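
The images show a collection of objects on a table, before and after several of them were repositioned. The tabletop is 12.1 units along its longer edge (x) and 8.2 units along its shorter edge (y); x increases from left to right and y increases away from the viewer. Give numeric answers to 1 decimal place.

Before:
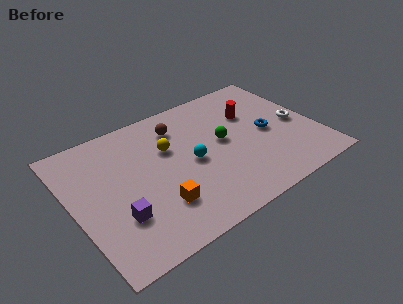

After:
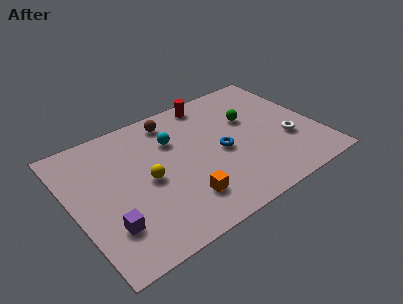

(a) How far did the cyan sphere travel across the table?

1.9

The cyan sphere moved from about (5.8, 3.9) to (5.2, 5.7), a distance of √(0.6² + 1.8²) ≈ 1.9.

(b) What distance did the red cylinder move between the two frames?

2.5

The red cylinder moved from about (9.2, 5.5) to (7.4, 7.3), a distance of √(1.8² + 1.8²) ≈ 2.5.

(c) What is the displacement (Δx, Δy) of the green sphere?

(1.5, 0.8)

The green sphere was at about (7.5, 4.4) and moved to about (9.0, 5.2).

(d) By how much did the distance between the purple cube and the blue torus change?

-1.8

The distance was about 7.9 in the first image and 6.1 in the second, so they moved 1.8 units closer together.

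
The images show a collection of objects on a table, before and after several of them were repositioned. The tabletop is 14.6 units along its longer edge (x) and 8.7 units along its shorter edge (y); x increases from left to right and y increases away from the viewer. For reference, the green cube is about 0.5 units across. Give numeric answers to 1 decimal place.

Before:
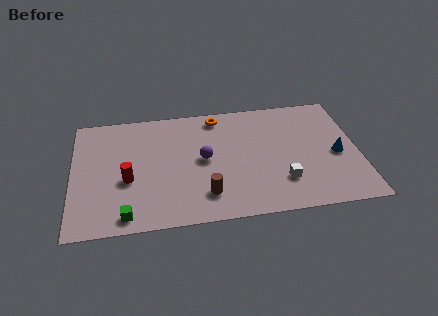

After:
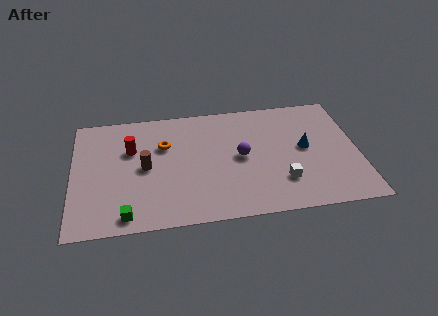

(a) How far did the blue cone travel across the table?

1.7

From (13.5, 3.9) to (11.9, 4.6), the blue cone covered √(1.6² + 0.7²) ≈ 1.7 units.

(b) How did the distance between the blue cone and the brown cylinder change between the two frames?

+1.1

The distance was about 7.1 in the first image and 8.2 in the second, so they moved 1.1 units further apart.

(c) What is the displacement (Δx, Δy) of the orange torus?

(-2.8, -1.8)

The orange torus started near (7.5, 7.6) and ended near (4.7, 5.8).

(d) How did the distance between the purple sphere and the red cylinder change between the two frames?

+1.7

Before: roughly 4.0 units apart; after: 5.7. That's 1.7 units further apart.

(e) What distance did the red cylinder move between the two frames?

2.2

From (2.8, 3.5) to (3.0, 5.7), the red cylinder covered √(0.2² + 2.2²) ≈ 2.2 units.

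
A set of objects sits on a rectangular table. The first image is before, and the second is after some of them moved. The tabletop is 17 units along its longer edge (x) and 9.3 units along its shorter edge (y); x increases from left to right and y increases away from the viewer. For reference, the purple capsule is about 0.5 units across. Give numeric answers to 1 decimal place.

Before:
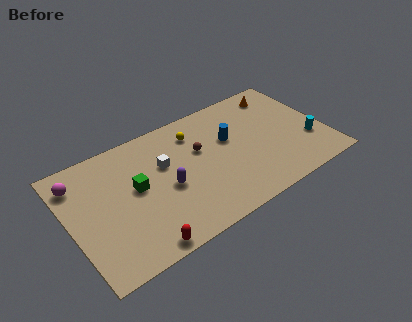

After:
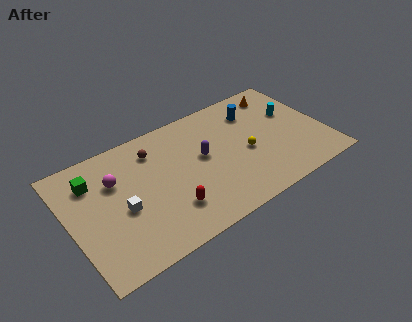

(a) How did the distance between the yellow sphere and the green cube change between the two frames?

+5.5

The distance was about 4.8 in the first image and 10.3 in the second, so they moved 5.5 units further apart.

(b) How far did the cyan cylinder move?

2.9

The cyan cylinder was near (15.8, 3.0) before and (15.2, 5.8) after, so it travelled √(0.6² + 2.8²) ≈ 2.9 units.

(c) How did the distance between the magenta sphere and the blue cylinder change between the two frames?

-0.4

Before: roughly 10.0 units apart; after: 9.6. That's 0.4 units closer together.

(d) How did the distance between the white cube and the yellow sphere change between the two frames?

+5.7

The distance was about 2.7 in the first image and 8.4 in the second, so they moved 5.7 units further apart.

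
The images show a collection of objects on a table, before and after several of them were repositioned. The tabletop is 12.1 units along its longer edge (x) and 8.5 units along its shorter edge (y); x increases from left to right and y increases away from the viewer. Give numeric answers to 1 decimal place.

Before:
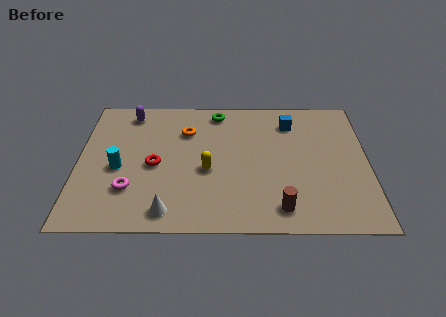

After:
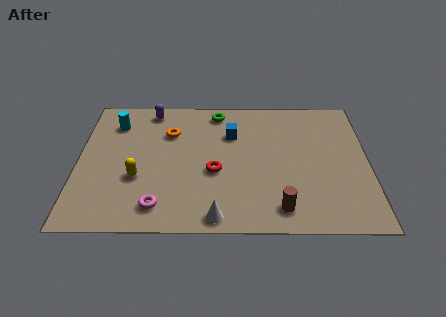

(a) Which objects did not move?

the brown cylinder and the green torus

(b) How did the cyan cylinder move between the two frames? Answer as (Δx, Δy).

(-0.2, 2.9)

The cyan cylinder started near (1.7, 3.7) and ended near (1.5, 6.6).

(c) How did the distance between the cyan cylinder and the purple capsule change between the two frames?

-1.9

Before: roughly 3.6 units apart; after: 1.7. That's 1.9 units closer together.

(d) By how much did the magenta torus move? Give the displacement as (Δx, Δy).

(1.2, -1.0)

The magenta torus was at about (2.2, 2.4) and moved to about (3.4, 1.4).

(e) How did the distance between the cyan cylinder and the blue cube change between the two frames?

-2.9

Before: roughly 7.8 units apart; after: 4.9. That's 2.9 units closer together.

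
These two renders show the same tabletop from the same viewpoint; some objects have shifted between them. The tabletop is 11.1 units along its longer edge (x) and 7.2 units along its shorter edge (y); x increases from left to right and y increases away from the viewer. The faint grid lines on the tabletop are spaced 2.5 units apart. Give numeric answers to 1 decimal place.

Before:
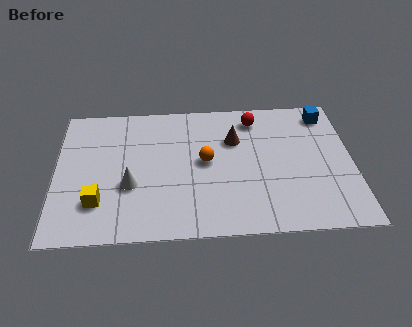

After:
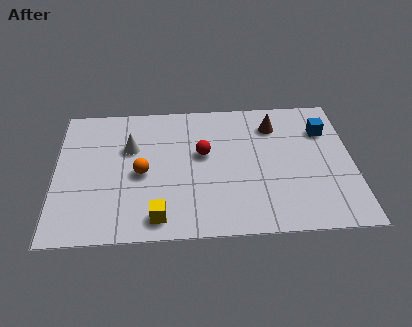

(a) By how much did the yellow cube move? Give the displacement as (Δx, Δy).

(2.2, -0.9)

The yellow cube started near (1.6, 1.9) and ended near (3.8, 1.0).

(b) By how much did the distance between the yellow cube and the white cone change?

+2.4

They were about 1.4 units apart before and 3.8 after — 2.4 units further apart.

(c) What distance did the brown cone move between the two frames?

1.7

The brown cone was near (6.7, 4.9) before and (8.2, 5.6) after, so it travelled √(1.5² + 0.7²) ≈ 1.7 units.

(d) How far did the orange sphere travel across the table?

2.5

The orange sphere moved from about (5.6, 3.8) to (3.2, 3.3), a distance of √(2.4² + 0.5²) ≈ 2.5.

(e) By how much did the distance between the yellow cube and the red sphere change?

-3.6

The distance was about 7.2 in the first image and 3.6 in the second, so they moved 3.6 units closer together.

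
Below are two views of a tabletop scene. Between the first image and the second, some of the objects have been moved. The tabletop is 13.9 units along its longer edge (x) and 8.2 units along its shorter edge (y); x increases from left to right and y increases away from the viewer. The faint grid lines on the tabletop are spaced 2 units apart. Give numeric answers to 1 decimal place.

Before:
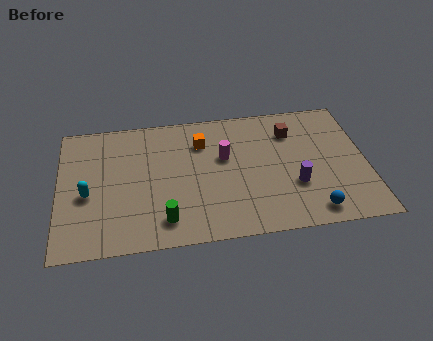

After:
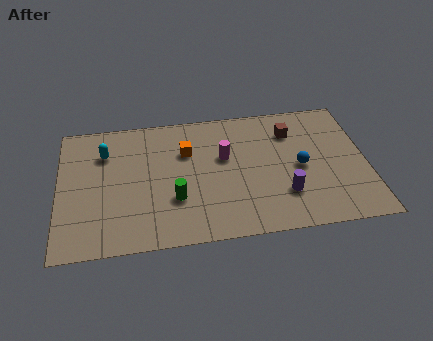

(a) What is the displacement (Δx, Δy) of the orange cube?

(-0.7, -0.5)

The orange cube was at about (6.5, 6.1) and moved to about (5.8, 5.6).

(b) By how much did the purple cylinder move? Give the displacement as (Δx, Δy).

(-0.5, -0.5)

The purple cylinder was at about (10.6, 2.8) and moved to about (10.1, 2.3).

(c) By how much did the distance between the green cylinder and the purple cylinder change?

-1.1

They were about 6.0 units apart before and 4.9 after — 1.1 units closer together.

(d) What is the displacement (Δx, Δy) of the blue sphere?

(-0.4, 2.8)

The blue sphere started near (11.3, 1.1) and ended near (10.9, 3.9).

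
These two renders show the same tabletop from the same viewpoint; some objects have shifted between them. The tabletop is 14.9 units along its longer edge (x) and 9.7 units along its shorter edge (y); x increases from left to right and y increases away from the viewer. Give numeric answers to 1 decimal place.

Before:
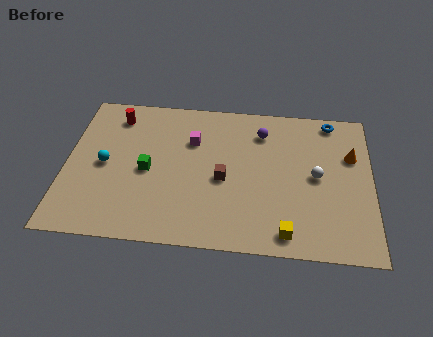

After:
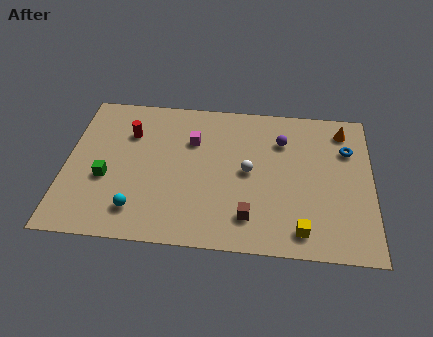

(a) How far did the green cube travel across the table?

2.1

The green cube moved from about (4.0, 4.5) to (2.0, 3.8), a distance of √(2.0² + 0.7²) ≈ 2.1.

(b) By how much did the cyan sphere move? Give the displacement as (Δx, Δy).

(1.7, -2.8)

The cyan sphere started near (1.9, 4.7) and ended near (3.6, 1.9).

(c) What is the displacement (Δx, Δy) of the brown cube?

(1.3, -2.3)

From the two frames, the brown cube sits at roughly (7.7, 4.3) before and (9.0, 2.0) after.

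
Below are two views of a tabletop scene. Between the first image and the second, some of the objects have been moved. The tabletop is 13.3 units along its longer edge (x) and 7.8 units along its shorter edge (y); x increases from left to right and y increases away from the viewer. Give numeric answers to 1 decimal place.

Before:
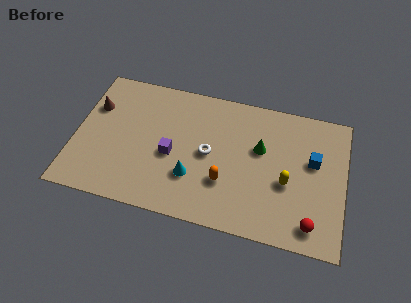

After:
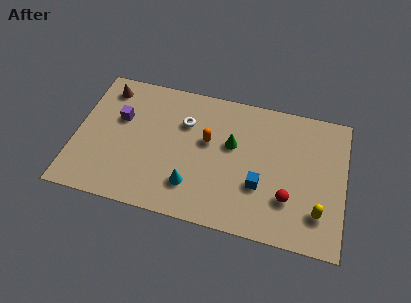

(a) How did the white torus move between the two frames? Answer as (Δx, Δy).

(-1.3, 1.5)

From the two frames, the white torus sits at roughly (6.6, 3.9) before and (5.3, 5.4) after.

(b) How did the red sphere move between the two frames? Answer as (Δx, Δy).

(-1.2, 1.1)

From the two frames, the red sphere sits at roughly (11.8, 1.2) before and (10.6, 2.3) after.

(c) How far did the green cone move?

1.4

The green cone moved from about (9.1, 4.8) to (7.7, 4.7), a distance of √(1.4² + 0.1²) ≈ 1.4.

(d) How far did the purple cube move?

3.1

The purple cube was near (4.8, 3.4) before and (2.1, 4.9) after, so it travelled √(2.7² + 1.5²) ≈ 3.1 units.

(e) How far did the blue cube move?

3.2

The blue cube moved from about (11.7, 4.7) to (9.2, 2.7), a distance of √(2.5² + 2.0²) ≈ 3.2.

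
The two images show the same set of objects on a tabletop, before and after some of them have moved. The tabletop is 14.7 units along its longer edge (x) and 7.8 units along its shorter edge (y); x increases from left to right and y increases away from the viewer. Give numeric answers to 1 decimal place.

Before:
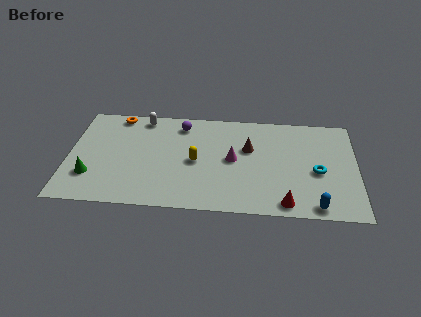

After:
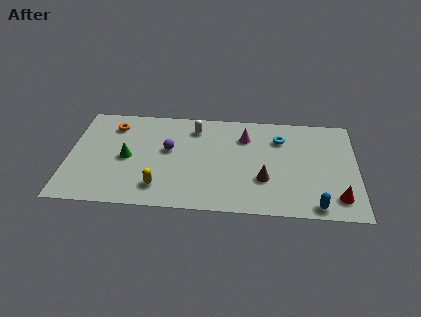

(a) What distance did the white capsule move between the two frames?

2.8

The white capsule was near (3.7, 6.9) before and (6.4, 6.3) after, so it travelled √(2.7² + 0.6²) ≈ 2.8 units.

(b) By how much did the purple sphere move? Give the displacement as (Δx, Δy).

(-0.6, -2.0)

From the two frames, the purple sphere sits at roughly (5.7, 6.5) before and (5.1, 4.5) after.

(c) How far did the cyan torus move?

3.1

The cyan torus moved from about (12.7, 3.4) to (10.8, 5.8), a distance of √(1.9² + 2.4²) ≈ 3.1.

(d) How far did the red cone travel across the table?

2.7

The red cone was near (11.1, 0.9) before and (13.7, 1.5) after, so it travelled √(2.6² + 0.6²) ≈ 2.7 units.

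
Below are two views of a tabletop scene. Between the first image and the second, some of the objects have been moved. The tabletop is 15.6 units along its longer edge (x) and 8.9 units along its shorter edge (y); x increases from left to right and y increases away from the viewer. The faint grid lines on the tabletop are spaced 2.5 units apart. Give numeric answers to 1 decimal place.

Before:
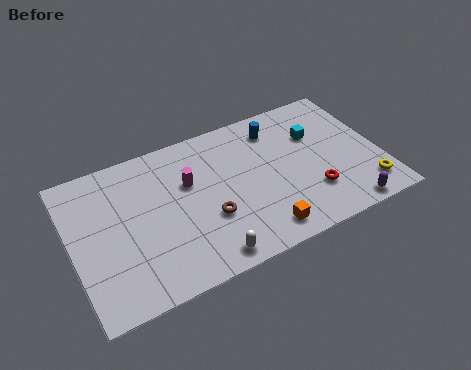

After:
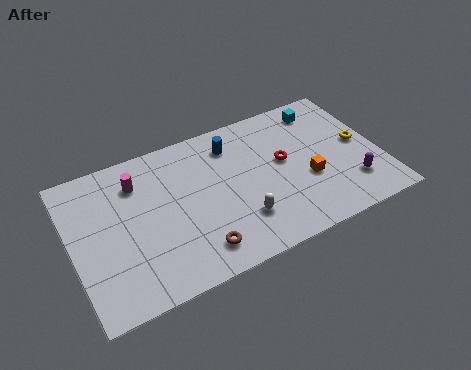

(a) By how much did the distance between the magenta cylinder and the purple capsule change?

+2.5

Before: roughly 8.9 units apart; after: 11.4. That's 2.5 units further apart.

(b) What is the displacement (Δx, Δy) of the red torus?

(-1.1, 2.5)

The red torus started near (11.9, 2.5) and ended near (10.8, 5.0).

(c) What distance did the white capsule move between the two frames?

2.4

The white capsule was near (6.3, 1.0) before and (8.2, 2.4) after, so it travelled √(1.9² + 1.4²) ≈ 2.4 units.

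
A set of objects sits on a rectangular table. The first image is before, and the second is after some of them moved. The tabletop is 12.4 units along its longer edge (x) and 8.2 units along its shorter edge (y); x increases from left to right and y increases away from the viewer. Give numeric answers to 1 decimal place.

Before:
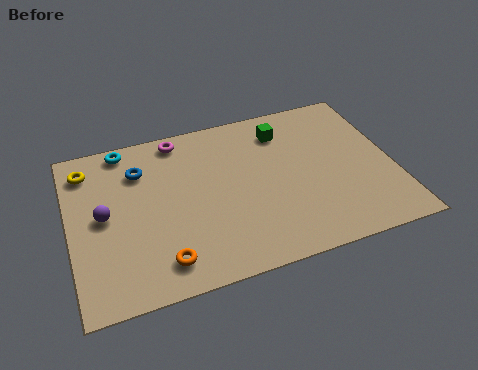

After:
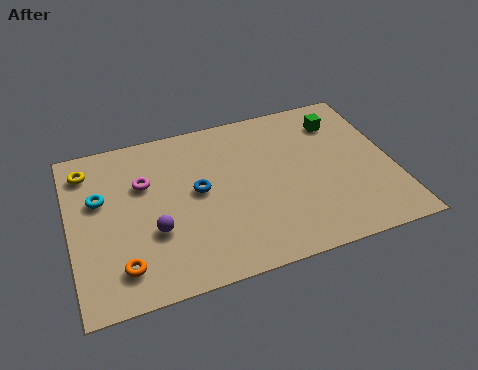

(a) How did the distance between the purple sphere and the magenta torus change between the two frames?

-1.9

Before: roughly 4.4 units apart; after: 2.5. That's 1.9 units closer together.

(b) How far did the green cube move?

2.2

The green cube moved from about (8.4, 6.5) to (10.6, 6.4), a distance of √(2.2² + 0.1²) ≈ 2.2.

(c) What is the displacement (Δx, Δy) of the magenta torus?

(-1.5, -1.9)

The magenta torus was at about (4.4, 7.3) and moved to about (2.9, 5.4).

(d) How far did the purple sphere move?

2.2

The purple sphere moved from about (1.3, 4.2) to (3.1, 2.9), a distance of √(1.8² + 1.3²) ≈ 2.2.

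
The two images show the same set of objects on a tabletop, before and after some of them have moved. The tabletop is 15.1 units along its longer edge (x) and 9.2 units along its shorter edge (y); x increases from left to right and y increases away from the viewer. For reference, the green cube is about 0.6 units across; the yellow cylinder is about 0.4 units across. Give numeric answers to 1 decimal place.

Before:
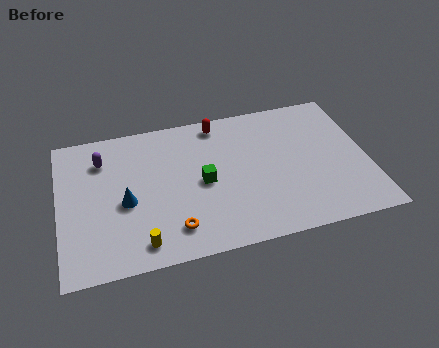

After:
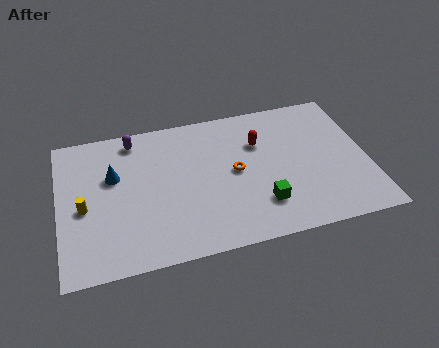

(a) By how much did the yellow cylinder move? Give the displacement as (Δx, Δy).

(-2.6, 2.8)

From the two frames, the yellow cylinder sits at roughly (3.8, 1.3) before and (1.2, 4.1) after.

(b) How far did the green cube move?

3.4

From (7.0, 4.4) to (9.7, 2.3), the green cube covered √(2.7² + 2.1²) ≈ 3.4 units.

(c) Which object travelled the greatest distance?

the orange torus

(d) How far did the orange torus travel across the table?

4.3

The orange torus was near (5.4, 1.8) before and (8.6, 4.7) after, so it travelled √(3.2² + 2.9²) ≈ 4.3 units.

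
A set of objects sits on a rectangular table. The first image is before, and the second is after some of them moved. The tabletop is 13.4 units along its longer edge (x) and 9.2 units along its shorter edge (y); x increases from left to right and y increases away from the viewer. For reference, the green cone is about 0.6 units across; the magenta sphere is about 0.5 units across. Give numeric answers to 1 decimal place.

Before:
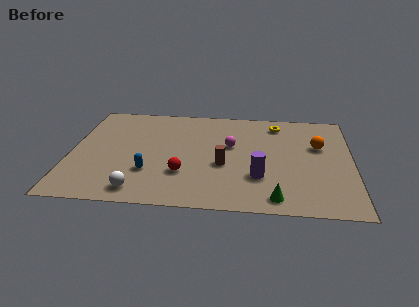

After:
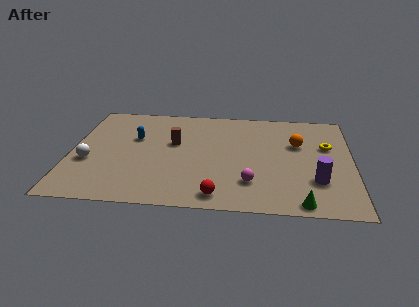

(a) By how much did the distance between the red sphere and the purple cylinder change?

+1.3

The distance was about 3.6 in the first image and 4.9 in the second, so they moved 1.3 units further apart.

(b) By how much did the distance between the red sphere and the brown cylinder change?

+2.8

The distance was about 2.1 in the first image and 4.9 in the second, so they moved 2.8 units further apart.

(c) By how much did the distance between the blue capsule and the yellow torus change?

+1.5

They were about 7.7 units apart before and 9.2 after — 1.5 units further apart.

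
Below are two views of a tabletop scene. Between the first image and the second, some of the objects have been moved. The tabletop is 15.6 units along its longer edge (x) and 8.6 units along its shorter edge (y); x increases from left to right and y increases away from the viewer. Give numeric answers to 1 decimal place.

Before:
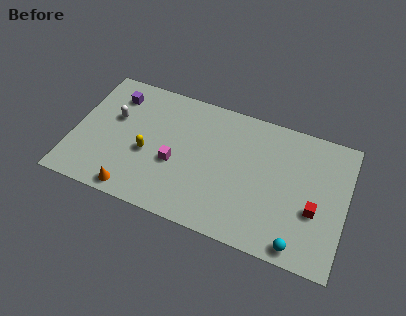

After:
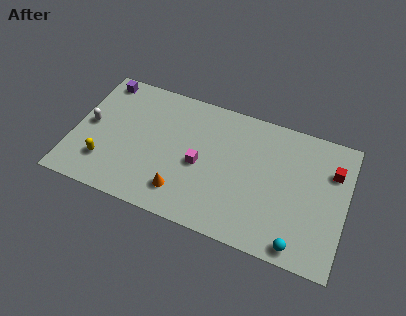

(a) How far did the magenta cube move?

1.5

From (5.9, 3.5) to (7.3, 3.9), the magenta cube covered √(1.4² + 0.4²) ≈ 1.5 units.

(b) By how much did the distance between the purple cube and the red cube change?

+1.3

Before: roughly 12.3 units apart; after: 13.6. That's 1.3 units further apart.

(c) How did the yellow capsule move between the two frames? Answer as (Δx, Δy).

(-2.3, -1.4)

From the two frames, the yellow capsule sits at roughly (4.3, 3.6) before and (2.0, 2.2) after.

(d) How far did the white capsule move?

1.6

The white capsule moved from about (2.2, 5.3) to (0.9, 4.4), a distance of √(1.3² + 0.9²) ≈ 1.6.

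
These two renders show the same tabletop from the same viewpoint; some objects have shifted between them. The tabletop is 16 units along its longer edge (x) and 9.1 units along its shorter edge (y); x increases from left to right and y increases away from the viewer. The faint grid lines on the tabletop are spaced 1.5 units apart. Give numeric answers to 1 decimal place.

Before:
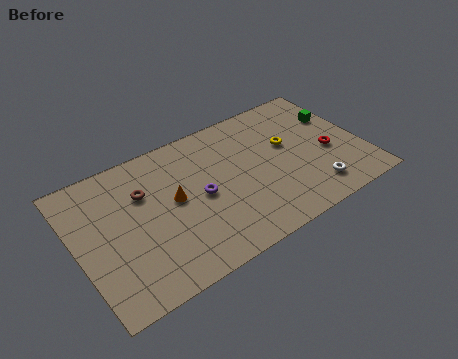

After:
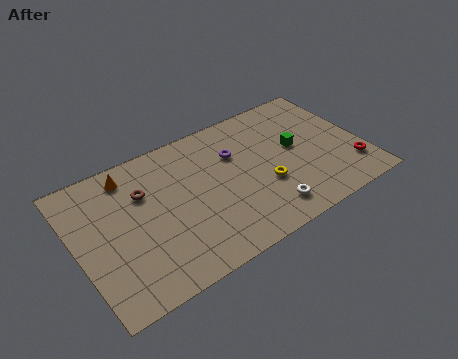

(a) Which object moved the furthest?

the orange cone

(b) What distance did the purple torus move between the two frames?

2.9

The purple torus was near (6.8, 4.4) before and (9.1, 6.2) after, so it travelled √(2.3² + 1.8²) ≈ 2.9 units.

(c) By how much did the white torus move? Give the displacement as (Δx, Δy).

(-2.7, -0.1)

From the two frames, the white torus sits at roughly (12.8, 1.7) before and (10.1, 1.6) after.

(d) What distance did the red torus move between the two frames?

1.9

The red torus moved from about (14.1, 3.8) to (15.1, 2.2), a distance of √(1.0² + 1.6²) ≈ 1.9.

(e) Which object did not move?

the brown torus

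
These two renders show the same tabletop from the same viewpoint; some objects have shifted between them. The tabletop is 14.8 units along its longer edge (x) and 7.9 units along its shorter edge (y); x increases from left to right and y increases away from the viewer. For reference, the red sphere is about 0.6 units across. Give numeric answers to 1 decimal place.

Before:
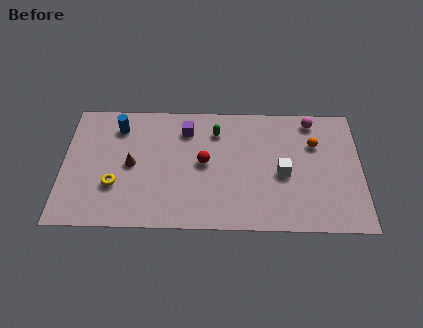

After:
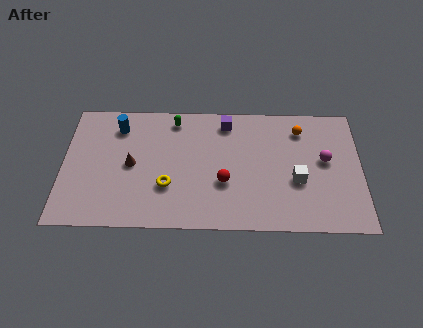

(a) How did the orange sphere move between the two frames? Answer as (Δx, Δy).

(-0.7, 0.9)

The orange sphere started near (12.5, 5.4) and ended near (11.8, 6.3).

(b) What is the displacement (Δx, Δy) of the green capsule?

(-2.1, 0.7)

The green capsule started near (7.6, 6.1) and ended near (5.5, 6.8).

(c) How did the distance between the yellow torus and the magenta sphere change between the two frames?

-2.7

Before: roughly 10.7 units apart; after: 8.0. That's 2.7 units closer together.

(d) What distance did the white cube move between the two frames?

0.8

The white cube was near (10.9, 3.5) before and (11.6, 3.1) after, so it travelled √(0.7² + 0.4²) ≈ 0.8 units.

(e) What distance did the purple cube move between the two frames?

2.1

From (6.1, 6.2) to (8.1, 6.7), the purple cube covered √(2.0² + 0.5²) ≈ 2.1 units.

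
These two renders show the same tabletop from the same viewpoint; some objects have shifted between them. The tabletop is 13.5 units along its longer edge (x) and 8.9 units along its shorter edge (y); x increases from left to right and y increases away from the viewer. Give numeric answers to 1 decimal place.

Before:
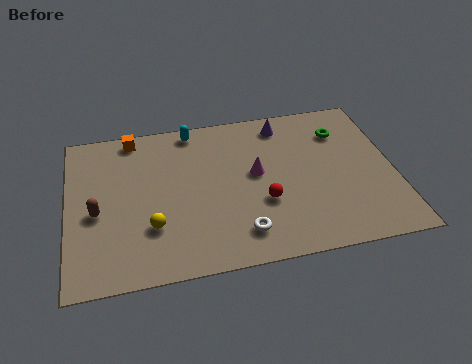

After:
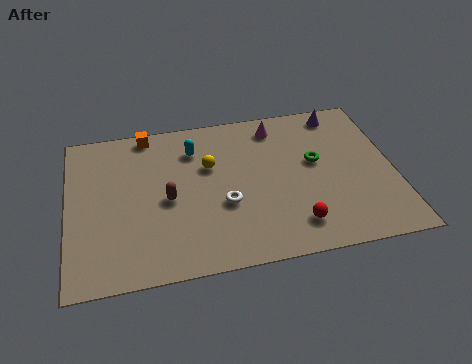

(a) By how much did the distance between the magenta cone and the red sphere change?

+4.1

Before: roughly 1.7 units apart; after: 5.8. That's 4.1 units further apart.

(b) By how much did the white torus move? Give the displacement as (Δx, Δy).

(-0.6, 1.7)

The white torus was at about (7.0, 1.7) and moved to about (6.4, 3.4).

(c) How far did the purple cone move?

2.4

The purple cone moved from about (9.1, 7.6) to (11.5, 7.8), a distance of √(2.4² + 0.2²) ≈ 2.4.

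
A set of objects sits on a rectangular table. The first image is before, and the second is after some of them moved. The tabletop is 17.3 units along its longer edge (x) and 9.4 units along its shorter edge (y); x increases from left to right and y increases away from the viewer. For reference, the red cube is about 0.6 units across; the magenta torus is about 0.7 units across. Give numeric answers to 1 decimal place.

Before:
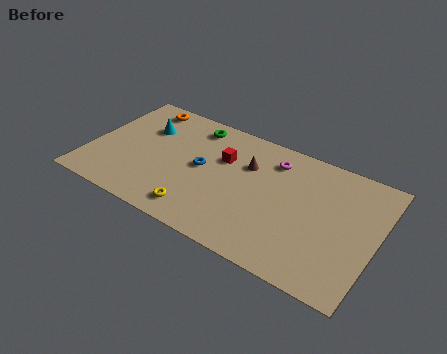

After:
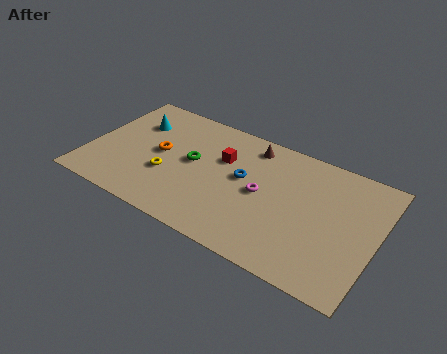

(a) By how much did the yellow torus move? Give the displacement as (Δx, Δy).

(-2.2, 1.9)

The yellow torus was at about (7.1, 1.5) and moved to about (4.9, 3.4).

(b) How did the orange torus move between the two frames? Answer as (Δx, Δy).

(1.7, -3.3)

The orange torus started near (2.5, 8.2) and ended near (4.2, 4.9).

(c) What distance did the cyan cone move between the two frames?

0.6

The cyan cone moved from about (3.0, 6.5) to (2.4, 6.7), a distance of √(0.6² + 0.2²) ≈ 0.6.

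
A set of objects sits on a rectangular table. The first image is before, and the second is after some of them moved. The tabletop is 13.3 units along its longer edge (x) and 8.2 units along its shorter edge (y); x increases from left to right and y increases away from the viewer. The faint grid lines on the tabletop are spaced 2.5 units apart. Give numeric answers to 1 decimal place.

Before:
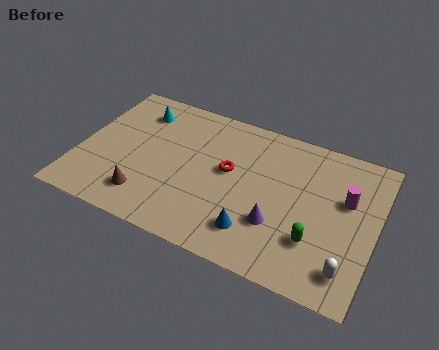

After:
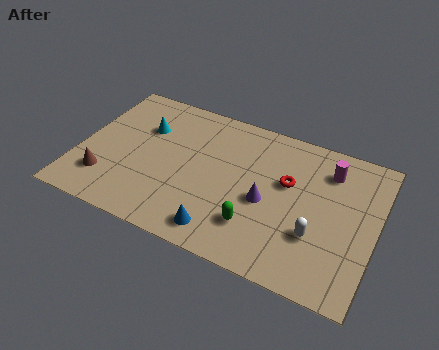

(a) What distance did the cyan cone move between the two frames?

1.0

The cyan cone moved from about (2.3, 6.5) to (2.7, 5.6), a distance of √(0.4² + 0.9²) ≈ 1.0.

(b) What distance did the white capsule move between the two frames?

1.9

The white capsule was near (12.3, 1.5) before and (10.8, 2.7) after, so it travelled √(1.5² + 1.2²) ≈ 1.9 units.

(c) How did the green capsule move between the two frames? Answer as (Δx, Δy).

(-2.6, -0.3)

The green capsule started near (10.8, 2.4) and ended near (8.2, 2.1).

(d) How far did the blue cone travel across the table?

1.5

The blue cone moved from about (8.2, 1.8) to (6.8, 1.2), a distance of √(1.4² + 0.6²) ≈ 1.5.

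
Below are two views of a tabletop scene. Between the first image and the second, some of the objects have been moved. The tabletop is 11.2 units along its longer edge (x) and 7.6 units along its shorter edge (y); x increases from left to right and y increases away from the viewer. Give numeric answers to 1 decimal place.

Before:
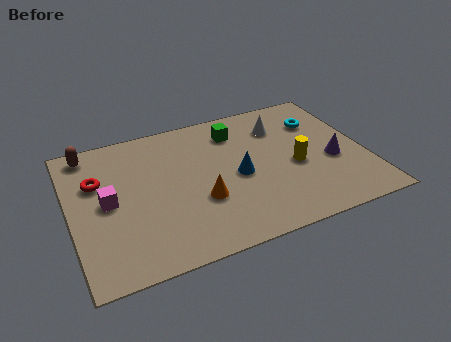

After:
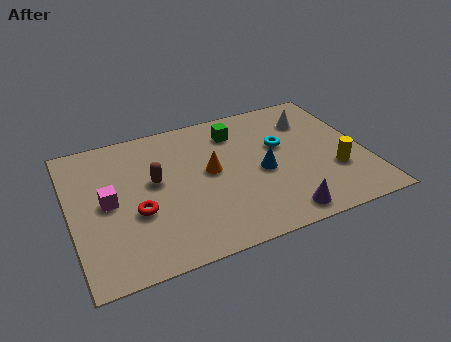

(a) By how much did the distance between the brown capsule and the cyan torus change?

-4.0

The distance was about 8.9 in the first image and 4.9 in the second, so they moved 4.0 units closer together.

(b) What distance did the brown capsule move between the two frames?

3.3

The brown capsule was near (0.9, 6.7) before and (3.2, 4.3) after, so it travelled √(2.3² + 2.4²) ≈ 3.3 units.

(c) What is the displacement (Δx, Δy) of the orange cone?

(0.5, 1.4)

The orange cone started near (4.8, 2.7) and ended near (5.3, 4.1).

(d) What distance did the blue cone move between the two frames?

0.9

The blue cone moved from about (6.3, 3.5) to (7.2, 3.4), a distance of √(0.9² + 0.1²) ≈ 0.9.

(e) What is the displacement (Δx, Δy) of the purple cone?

(-2.3, -2.2)

The purple cone started near (9.9, 3.1) and ended near (7.6, 0.9).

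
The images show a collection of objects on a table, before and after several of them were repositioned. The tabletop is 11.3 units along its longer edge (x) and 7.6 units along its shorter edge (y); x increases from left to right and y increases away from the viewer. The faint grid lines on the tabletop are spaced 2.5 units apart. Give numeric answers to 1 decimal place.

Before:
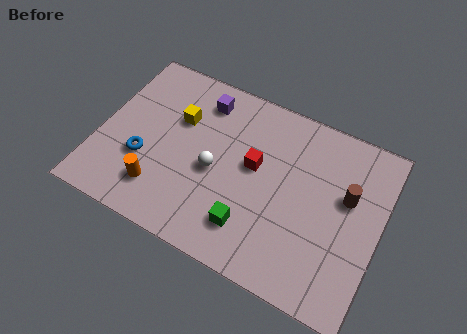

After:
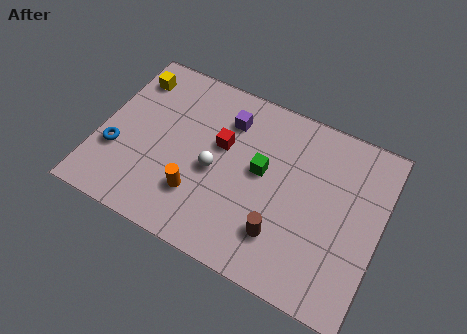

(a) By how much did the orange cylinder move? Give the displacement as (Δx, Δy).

(1.5, 0.4)

The orange cylinder was at about (2.7, 1.7) and moved to about (4.2, 2.1).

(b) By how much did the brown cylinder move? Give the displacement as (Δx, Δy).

(-2.3, -2.7)

The brown cylinder was at about (9.9, 4.6) and moved to about (7.6, 1.9).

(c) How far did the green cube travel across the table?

2.5

From (6.4, 1.7) to (6.5, 4.2), the green cube covered √(0.1² + 2.5²) ≈ 2.5 units.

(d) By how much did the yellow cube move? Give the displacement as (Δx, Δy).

(-2.1, 1.1)

The yellow cube was at about (3.0, 5.0) and moved to about (0.9, 6.1).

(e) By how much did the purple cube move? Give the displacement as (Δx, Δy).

(1.1, -0.4)

The purple cube was at about (3.8, 6.2) and moved to about (4.9, 5.8).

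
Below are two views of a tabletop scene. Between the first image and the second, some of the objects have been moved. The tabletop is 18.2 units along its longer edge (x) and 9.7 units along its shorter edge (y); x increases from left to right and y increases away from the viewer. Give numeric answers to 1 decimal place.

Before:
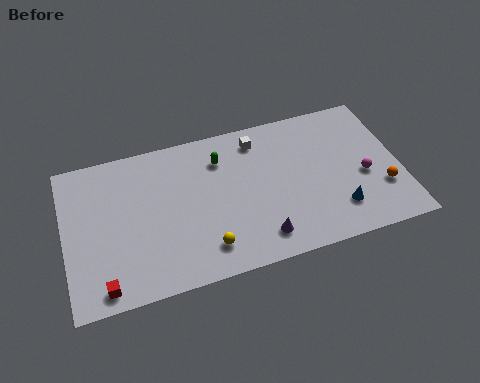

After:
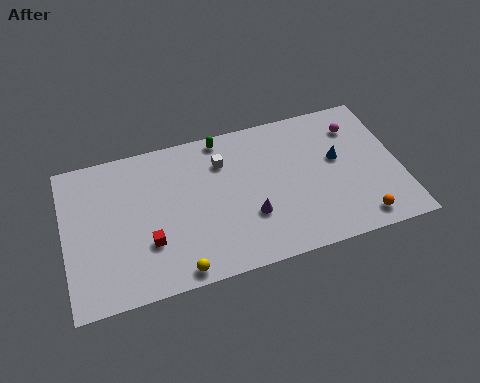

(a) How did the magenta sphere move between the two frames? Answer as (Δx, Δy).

(-0.1, 3.4)

The magenta sphere was at about (16.2, 4.1) and moved to about (16.1, 7.5).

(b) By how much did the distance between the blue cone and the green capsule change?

-1.0

They were about 7.9 units apart before and 6.9 after — 1.0 units closer together.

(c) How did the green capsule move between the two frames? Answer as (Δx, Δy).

(0.2, 1.4)

The green capsule started near (8.6, 7.4) and ended near (8.8, 8.8).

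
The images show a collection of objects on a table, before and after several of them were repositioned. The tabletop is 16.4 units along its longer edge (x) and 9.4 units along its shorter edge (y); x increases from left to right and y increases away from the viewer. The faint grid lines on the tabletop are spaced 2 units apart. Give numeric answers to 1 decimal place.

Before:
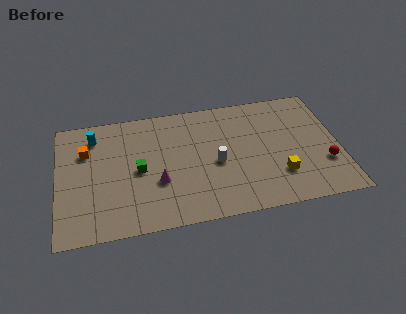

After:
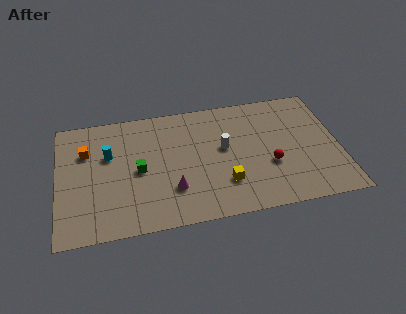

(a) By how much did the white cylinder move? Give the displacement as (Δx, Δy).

(0.5, 1.1)

The white cylinder was at about (9.2, 4.2) and moved to about (9.7, 5.3).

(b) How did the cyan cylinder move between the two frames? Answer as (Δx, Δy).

(0.8, -1.6)

The cyan cylinder was at about (2.2, 7.6) and moved to about (3.0, 6.0).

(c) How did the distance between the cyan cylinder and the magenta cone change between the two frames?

-0.6

They were about 5.5 units apart before and 4.9 after — 0.6 units closer together.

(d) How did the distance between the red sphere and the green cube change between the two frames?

-3.2

They were about 10.9 units apart before and 7.7 after — 3.2 units closer together.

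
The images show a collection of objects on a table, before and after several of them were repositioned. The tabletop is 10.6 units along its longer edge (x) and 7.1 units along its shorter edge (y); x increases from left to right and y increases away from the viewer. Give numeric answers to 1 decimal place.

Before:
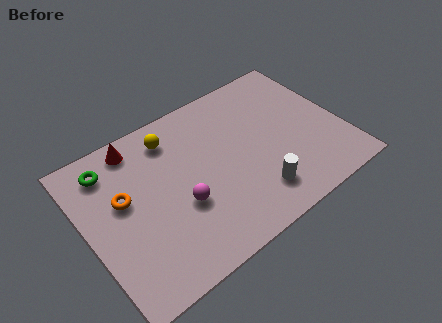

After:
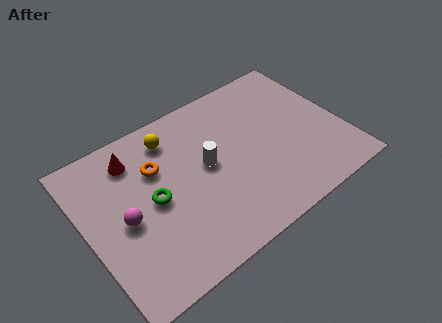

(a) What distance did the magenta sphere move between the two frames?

2.3

The magenta sphere moved from about (3.7, 2.7) to (1.5, 3.3), a distance of √(2.2² + 0.6²) ≈ 2.3.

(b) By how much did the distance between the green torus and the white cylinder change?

-4.5

Before: roughly 6.8 units apart; after: 2.3. That's 4.5 units closer together.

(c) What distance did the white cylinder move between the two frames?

2.8

The white cylinder moved from about (6.6, 1.5) to (5.0, 3.8), a distance of √(1.6² + 2.3²) ≈ 2.8.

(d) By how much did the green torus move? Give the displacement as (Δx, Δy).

(1.4, -2.3)

From the two frames, the green torus sits at roughly (1.3, 5.8) before and (2.7, 3.5) after.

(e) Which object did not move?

the yellow sphere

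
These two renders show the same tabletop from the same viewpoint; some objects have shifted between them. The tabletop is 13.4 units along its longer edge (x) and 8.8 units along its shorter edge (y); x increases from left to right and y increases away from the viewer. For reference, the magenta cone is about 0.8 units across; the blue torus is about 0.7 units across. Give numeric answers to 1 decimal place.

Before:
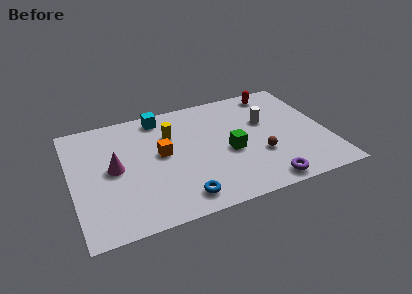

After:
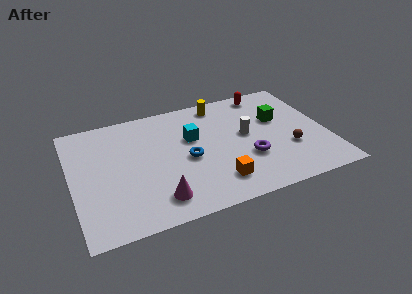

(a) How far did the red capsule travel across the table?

0.5

The red capsule was near (11.1, 7.7) before and (10.6, 7.8) after, so it travelled √(0.5² + 0.1²) ≈ 0.5 units.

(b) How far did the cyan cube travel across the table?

2.7

The cyan cube was near (4.9, 7.7) before and (6.4, 5.5) after, so it travelled √(1.5² + 2.2²) ≈ 2.7 units.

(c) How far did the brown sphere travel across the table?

1.6

The brown sphere moved from about (9.7, 3.0) to (11.3, 3.0), a distance of √(1.6² + 0.0²) ≈ 1.6.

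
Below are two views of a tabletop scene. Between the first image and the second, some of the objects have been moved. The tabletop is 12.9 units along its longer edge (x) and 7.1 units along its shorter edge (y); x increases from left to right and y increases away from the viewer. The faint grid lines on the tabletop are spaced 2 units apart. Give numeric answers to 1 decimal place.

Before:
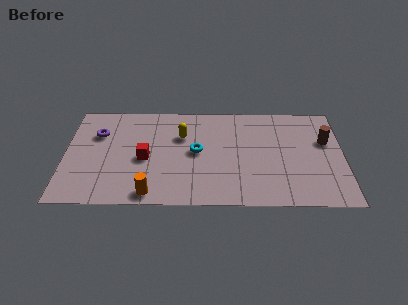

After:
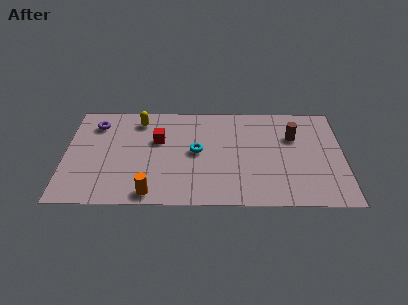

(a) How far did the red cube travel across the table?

1.4

The red cube was near (3.7, 3.2) before and (4.3, 4.5) after, so it travelled √(0.6² + 1.3²) ≈ 1.4 units.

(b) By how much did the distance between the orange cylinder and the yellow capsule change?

+0.9

They were about 4.2 units apart before and 5.1 after — 0.9 units further apart.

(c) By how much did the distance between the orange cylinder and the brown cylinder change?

-1.2

They were about 8.9 units apart before and 7.7 after — 1.2 units closer together.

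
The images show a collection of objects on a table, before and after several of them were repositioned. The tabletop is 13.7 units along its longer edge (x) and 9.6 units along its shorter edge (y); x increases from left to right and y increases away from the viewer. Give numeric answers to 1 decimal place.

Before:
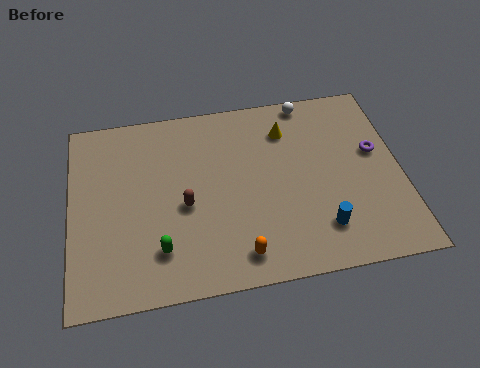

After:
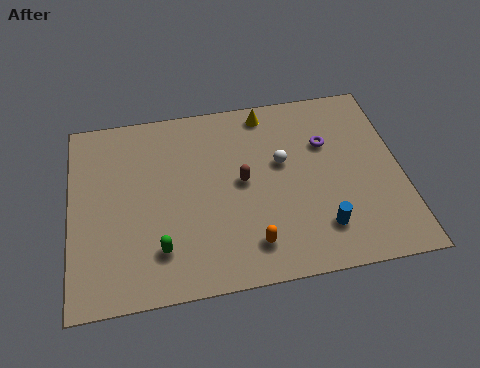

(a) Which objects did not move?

the blue cylinder and the green capsule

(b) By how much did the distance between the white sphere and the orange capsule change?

-3.9

They were about 8.1 units apart before and 4.2 after — 3.9 units closer together.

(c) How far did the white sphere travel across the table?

3.4

From (10.1, 8.8) to (8.8, 5.7), the white sphere covered √(1.3² + 3.1²) ≈ 3.4 units.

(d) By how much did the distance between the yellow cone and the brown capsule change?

-1.7

The distance was about 5.4 in the first image and 3.7 in the second, so they moved 1.7 units closer together.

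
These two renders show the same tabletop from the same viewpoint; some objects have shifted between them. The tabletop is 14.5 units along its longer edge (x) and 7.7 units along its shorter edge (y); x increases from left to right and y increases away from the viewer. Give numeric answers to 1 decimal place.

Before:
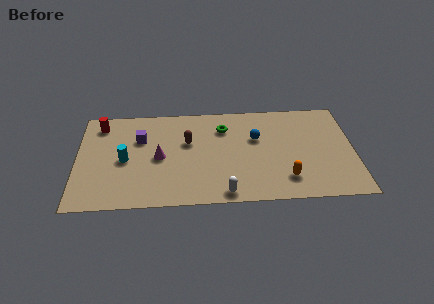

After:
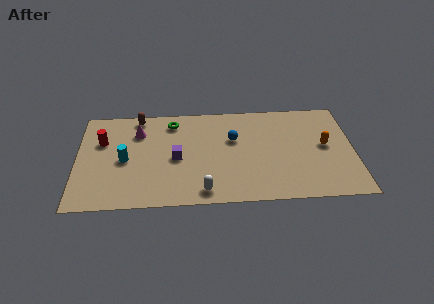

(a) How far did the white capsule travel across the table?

1.1

From (7.7, 0.8) to (6.6, 1.0), the white capsule covered √(1.1² + 0.2²) ≈ 1.1 units.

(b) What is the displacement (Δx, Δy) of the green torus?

(-2.7, 0.6)

From the two frames, the green torus sits at roughly (7.7, 5.8) before and (5.0, 6.4) after.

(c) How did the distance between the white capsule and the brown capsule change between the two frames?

+2.4

The distance was about 4.4 in the first image and 6.8 in the second, so they moved 2.4 units further apart.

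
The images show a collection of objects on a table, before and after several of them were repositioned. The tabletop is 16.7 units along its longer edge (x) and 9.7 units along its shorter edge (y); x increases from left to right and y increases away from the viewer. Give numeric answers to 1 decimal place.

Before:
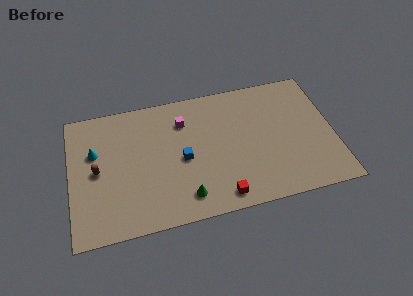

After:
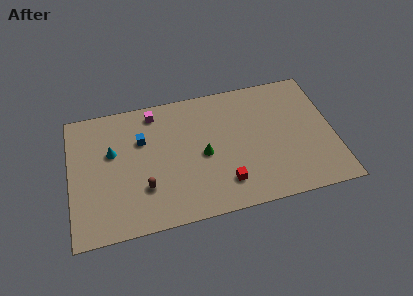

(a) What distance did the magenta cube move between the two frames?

2.1

The magenta cube moved from about (7.3, 7.3) to (5.5, 8.4), a distance of √(1.8² + 1.1²) ≈ 2.1.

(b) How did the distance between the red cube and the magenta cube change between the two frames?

+1.1

The distance was about 6.4 in the first image and 7.5 in the second, so they moved 1.1 units further apart.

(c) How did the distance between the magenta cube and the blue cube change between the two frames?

-0.7

Before: roughly 2.8 units apart; after: 2.1. That's 0.7 units closer together.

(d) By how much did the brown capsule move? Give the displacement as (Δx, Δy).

(2.9, -1.9)

The brown capsule was at about (1.7, 4.8) and moved to about (4.6, 2.9).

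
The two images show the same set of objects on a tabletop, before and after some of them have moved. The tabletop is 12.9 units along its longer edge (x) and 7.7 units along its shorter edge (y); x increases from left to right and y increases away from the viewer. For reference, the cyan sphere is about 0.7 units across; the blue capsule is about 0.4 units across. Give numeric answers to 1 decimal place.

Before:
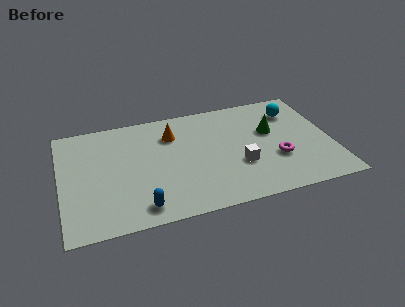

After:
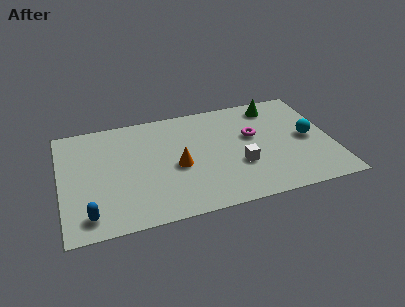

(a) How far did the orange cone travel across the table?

2.3

The orange cone was near (5.4, 5.7) before and (5.5, 3.4) after, so it travelled √(0.1² + 2.3²) ≈ 2.3 units.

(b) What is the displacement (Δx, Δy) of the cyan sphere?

(0.5, -2.1)

The cyan sphere started near (11.3, 5.9) and ended near (11.8, 3.8).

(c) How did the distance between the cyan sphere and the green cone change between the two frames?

+1.3

Before: roughly 1.7 units apart; after: 3.0. That's 1.3 units further apart.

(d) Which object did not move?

the white cube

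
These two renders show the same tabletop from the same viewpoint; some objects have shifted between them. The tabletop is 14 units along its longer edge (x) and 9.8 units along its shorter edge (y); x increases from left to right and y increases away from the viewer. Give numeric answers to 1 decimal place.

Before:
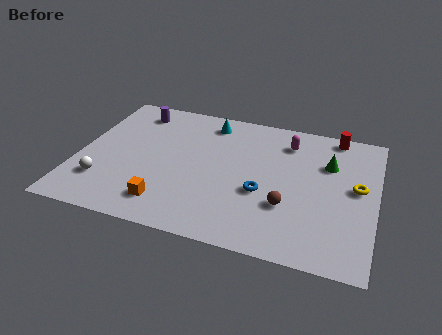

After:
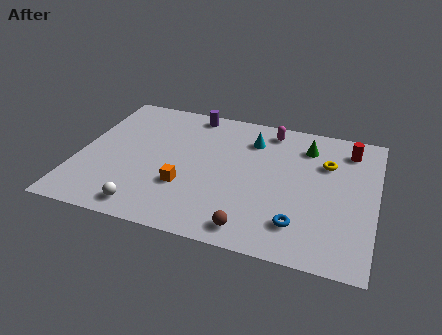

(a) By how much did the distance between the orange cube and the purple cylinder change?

-1.2

The distance was about 6.8 in the first image and 5.6 in the second, so they moved 1.2 units closer together.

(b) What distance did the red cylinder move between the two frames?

1.1

The red cylinder moved from about (11.9, 8.9) to (12.6, 8.0), a distance of √(0.7² + 0.9²) ≈ 1.1.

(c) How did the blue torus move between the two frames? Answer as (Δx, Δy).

(1.8, -1.7)

From the two frames, the blue torus sits at roughly (8.8, 3.8) before and (10.6, 2.1) after.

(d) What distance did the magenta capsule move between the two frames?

1.1

From (9.7, 7.8) to (8.8, 8.5), the magenta capsule covered √(0.9² + 0.7²) ≈ 1.1 units.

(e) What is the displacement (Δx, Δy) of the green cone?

(-1.1, 1.0)

From the two frames, the green cone sits at roughly (11.7, 6.7) before and (10.6, 7.7) after.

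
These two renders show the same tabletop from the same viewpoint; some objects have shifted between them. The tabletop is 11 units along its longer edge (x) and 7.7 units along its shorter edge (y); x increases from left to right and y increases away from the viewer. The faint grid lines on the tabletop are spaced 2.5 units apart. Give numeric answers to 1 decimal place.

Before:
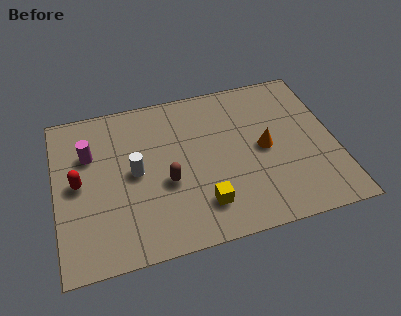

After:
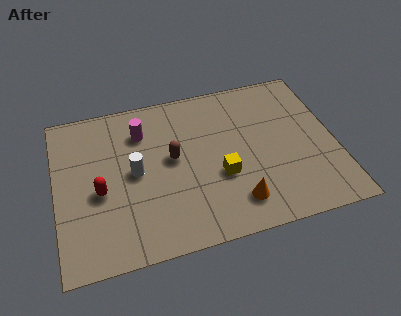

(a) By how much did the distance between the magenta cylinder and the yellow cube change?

-1.4

The distance was about 5.5 in the first image and 4.1 in the second, so they moved 1.4 units closer together.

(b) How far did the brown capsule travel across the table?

1.1

The brown capsule was near (4.3, 3.1) before and (4.6, 4.2) after, so it travelled √(0.3² + 1.1²) ≈ 1.1 units.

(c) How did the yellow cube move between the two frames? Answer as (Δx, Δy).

(0.8, 1.2)

The yellow cube was at about (5.6, 1.7) and moved to about (6.4, 2.9).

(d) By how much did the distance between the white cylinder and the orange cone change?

-0.6

The distance was about 5.1 in the first image and 4.5 in the second, so they moved 0.6 units closer together.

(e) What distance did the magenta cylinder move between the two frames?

2.2

From (1.4, 5.2) to (3.5, 5.8), the magenta cylinder covered √(2.1² + 0.6²) ≈ 2.2 units.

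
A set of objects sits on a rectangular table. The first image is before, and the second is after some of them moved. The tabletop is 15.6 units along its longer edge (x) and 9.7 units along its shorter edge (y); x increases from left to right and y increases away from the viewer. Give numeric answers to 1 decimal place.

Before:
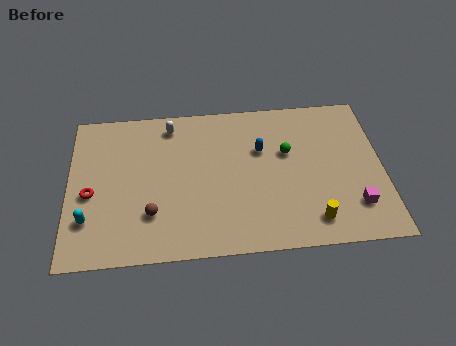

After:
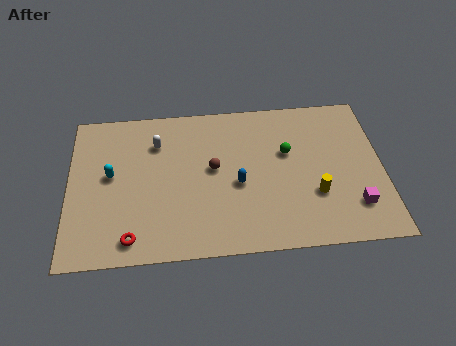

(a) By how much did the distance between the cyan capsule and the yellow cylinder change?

-0.7

They were about 11.0 units apart before and 10.3 after — 0.7 units closer together.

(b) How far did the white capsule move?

1.3

From (5.1, 8.3) to (4.4, 7.2), the white capsule covered √(0.7² + 1.1²) ≈ 1.3 units.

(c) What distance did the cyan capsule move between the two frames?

2.9

The cyan capsule was near (1.0, 2.6) before and (2.1, 5.3) after, so it travelled √(1.1² + 2.7²) ≈ 2.9 units.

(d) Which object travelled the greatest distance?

the brown sphere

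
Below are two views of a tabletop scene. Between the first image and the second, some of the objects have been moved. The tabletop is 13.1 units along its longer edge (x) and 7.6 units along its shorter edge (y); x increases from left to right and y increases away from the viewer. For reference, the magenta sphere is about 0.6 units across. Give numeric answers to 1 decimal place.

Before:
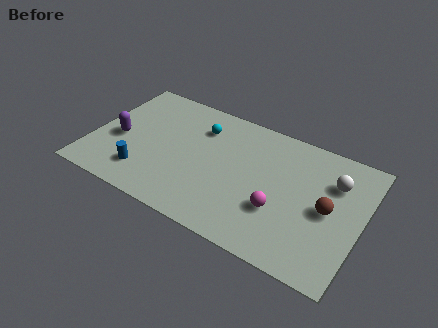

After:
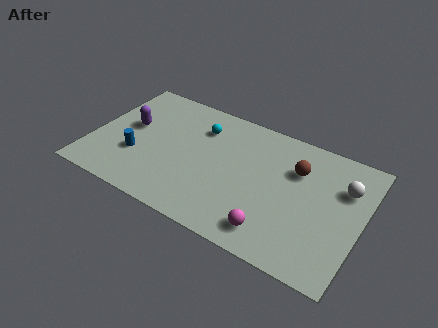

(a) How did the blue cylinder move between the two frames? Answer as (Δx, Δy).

(-0.5, 0.9)

From the two frames, the blue cylinder sits at roughly (2.8, 1.7) before and (2.3, 2.6) after.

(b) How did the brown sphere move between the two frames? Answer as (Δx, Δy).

(-1.7, 1.6)

From the two frames, the brown sphere sits at roughly (11.5, 3.7) before and (9.8, 5.3) after.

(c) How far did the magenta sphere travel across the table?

1.3

The magenta sphere moved from about (9.3, 2.6) to (9.2, 1.3), a distance of √(0.1² + 1.3²) ≈ 1.3.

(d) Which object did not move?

the cyan sphere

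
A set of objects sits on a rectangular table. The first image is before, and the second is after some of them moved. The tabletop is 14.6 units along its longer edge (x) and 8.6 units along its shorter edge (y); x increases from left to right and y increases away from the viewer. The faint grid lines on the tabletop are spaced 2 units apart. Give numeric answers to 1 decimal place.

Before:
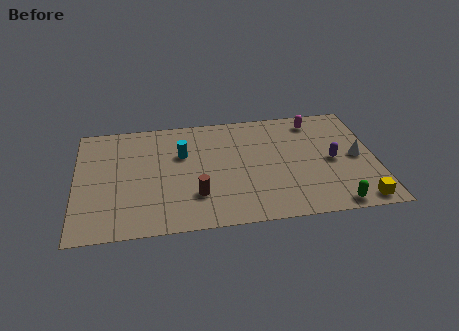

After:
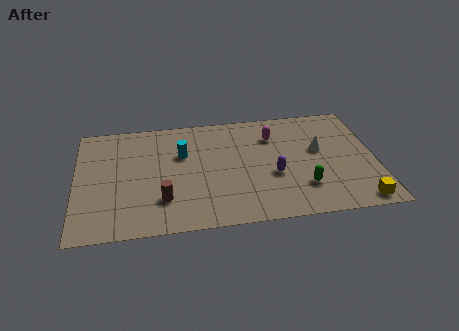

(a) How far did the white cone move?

2.0

The white cone was near (13.7, 4.2) before and (11.9, 5.0) after, so it travelled √(1.8² + 0.8²) ≈ 2.0 units.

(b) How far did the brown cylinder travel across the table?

1.6

The brown cylinder was near (5.8, 2.4) before and (4.2, 2.3) after, so it travelled √(1.6² + 0.1²) ≈ 1.6 units.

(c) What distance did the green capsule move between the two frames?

2.1

The green capsule moved from about (12.4, 0.8) to (11.0, 2.3), a distance of √(1.4² + 1.5²) ≈ 2.1.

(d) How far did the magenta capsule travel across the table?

2.3

From (11.8, 7.3) to (9.7, 6.4), the magenta capsule covered √(2.1² + 0.9²) ≈ 2.3 units.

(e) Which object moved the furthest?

the purple capsule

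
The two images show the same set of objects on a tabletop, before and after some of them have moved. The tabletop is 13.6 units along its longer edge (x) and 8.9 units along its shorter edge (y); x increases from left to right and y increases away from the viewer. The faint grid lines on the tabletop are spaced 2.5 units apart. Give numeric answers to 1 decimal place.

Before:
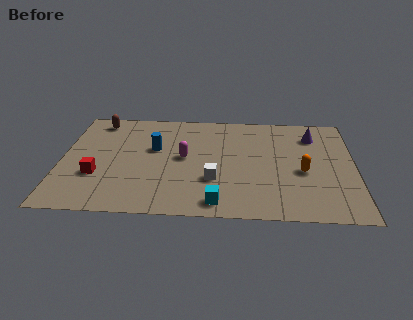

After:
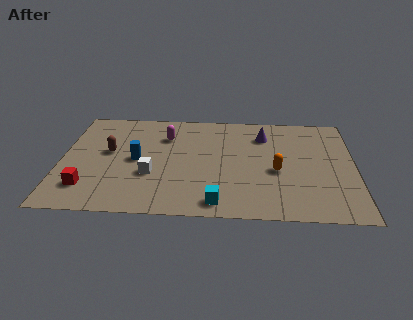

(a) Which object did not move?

the cyan cube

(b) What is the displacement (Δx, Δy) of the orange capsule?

(-1.2, 0.0)

The orange capsule was at about (11.2, 3.8) and moved to about (10.0, 3.8).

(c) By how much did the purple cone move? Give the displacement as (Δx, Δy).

(-2.3, -0.1)

The purple cone started near (11.7, 6.9) and ended near (9.4, 6.8).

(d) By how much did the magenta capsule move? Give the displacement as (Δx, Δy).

(-0.9, 1.8)

From the two frames, the magenta capsule sits at roughly (5.7, 4.7) before and (4.8, 6.5) after.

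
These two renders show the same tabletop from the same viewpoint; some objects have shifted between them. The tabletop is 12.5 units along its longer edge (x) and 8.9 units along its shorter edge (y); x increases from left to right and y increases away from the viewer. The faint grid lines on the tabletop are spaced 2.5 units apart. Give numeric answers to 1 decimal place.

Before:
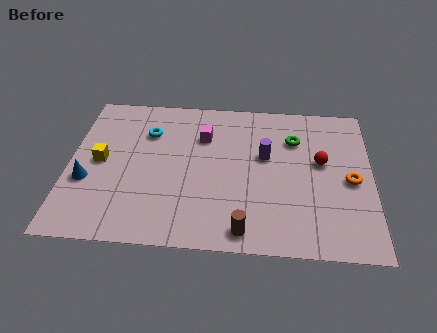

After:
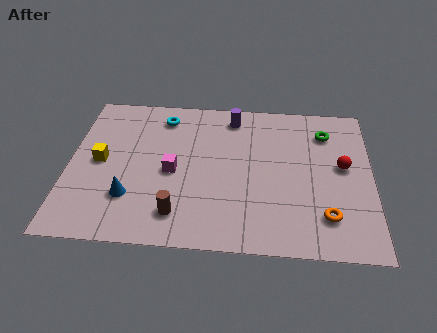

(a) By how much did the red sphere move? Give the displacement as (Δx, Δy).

(0.9, -0.2)

The red sphere started near (10.4, 5.1) and ended near (11.3, 4.9).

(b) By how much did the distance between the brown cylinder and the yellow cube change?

-2.6

Before: roughly 6.9 units apart; after: 4.3. That's 2.6 units closer together.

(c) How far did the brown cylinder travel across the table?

2.8

From (7.3, 1.0) to (4.6, 1.7), the brown cylinder covered √(2.7² + 0.7²) ≈ 2.8 units.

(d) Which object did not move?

the yellow cube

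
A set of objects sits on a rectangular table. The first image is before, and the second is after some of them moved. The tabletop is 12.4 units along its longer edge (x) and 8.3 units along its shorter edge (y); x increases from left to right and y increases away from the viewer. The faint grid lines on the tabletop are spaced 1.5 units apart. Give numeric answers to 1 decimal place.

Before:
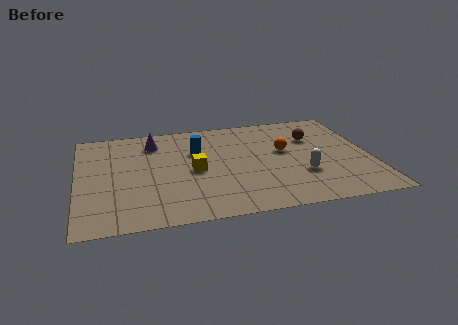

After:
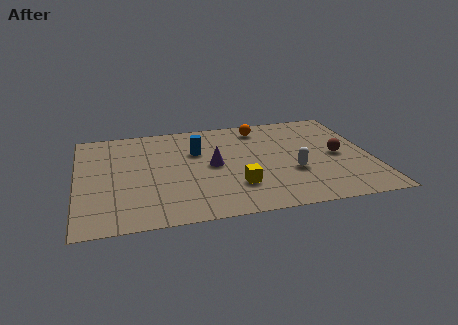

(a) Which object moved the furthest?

the purple cone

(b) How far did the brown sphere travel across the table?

1.9

The brown sphere was near (10.1, 5.7) before and (11.0, 4.0) after, so it travelled √(0.9² + 1.7²) ≈ 1.9 units.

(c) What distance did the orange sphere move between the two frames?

2.4

The orange sphere moved from about (8.8, 4.8) to (7.9, 7.0), a distance of √(0.9² + 2.2²) ≈ 2.4.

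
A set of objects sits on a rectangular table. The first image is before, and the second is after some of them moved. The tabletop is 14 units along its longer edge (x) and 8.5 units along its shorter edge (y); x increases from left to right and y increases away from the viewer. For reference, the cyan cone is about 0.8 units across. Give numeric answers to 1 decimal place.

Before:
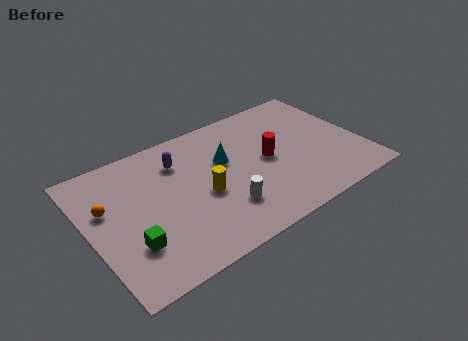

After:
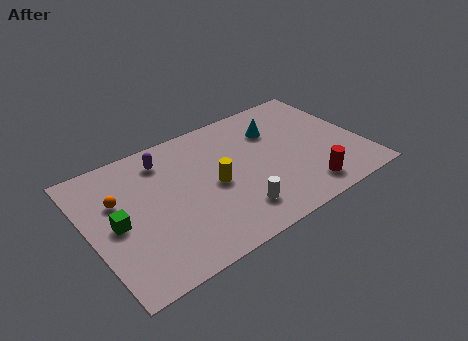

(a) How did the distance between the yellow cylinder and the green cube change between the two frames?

+0.9

Before: roughly 4.1 units apart; after: 5.0. That's 0.9 units further apart.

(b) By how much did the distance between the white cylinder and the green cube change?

+1.4

The distance was about 4.7 in the first image and 6.1 in the second, so they moved 1.4 units further apart.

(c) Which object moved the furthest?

the red cylinder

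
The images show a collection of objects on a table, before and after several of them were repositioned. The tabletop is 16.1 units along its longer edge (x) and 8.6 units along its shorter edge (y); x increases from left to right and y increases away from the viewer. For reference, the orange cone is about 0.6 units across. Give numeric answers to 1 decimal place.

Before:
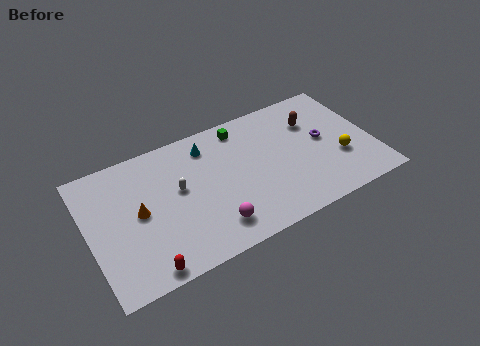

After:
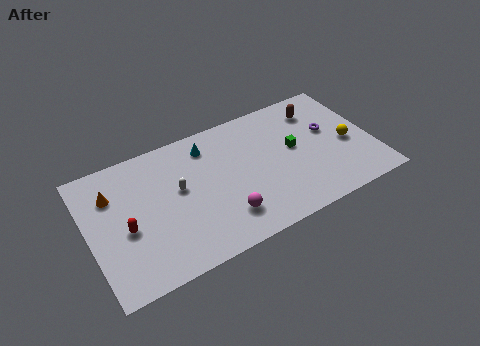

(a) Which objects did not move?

the white capsule and the cyan cone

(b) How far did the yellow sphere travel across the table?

1.0

The yellow sphere moved from about (14.1, 3.0) to (14.7, 3.8), a distance of √(0.6² + 0.8²) ≈ 1.0.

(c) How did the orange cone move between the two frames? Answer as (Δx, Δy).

(-1.3, 1.8)

From the two frames, the orange cone sits at roughly (2.8, 4.4) before and (1.5, 6.2) after.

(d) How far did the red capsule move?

3.0

The red capsule was near (2.7, 0.8) before and (2.0, 3.7) after, so it travelled √(0.7² + 2.9²) ≈ 3.0 units.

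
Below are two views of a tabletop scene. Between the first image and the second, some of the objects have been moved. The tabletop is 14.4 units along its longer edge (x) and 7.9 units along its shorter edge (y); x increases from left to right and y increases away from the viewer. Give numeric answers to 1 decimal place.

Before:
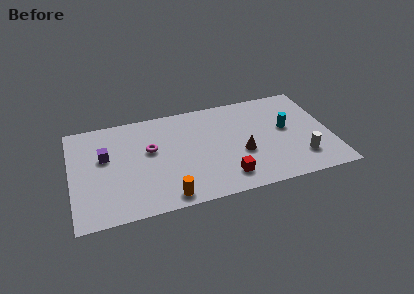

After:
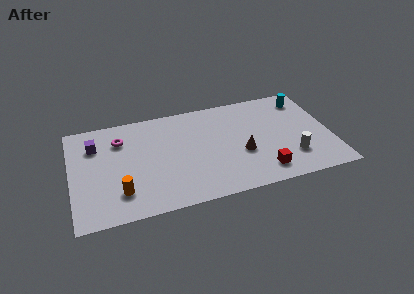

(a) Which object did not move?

the brown cone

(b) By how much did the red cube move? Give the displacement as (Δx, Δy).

(2.0, -0.1)

The red cube was at about (8.4, 1.5) and moved to about (10.4, 1.4).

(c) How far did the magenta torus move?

2.0

The magenta torus was near (4.4, 4.7) before and (2.8, 5.9) after, so it travelled √(1.6² + 1.2²) ≈ 2.0 units.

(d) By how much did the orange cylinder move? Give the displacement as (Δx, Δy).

(-2.5, 1.0)

The orange cylinder started near (5.1, 0.9) and ended near (2.6, 1.9).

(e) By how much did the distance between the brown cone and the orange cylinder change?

+2.1

The distance was about 4.8 in the first image and 6.9 in the second, so they moved 2.1 units further apart.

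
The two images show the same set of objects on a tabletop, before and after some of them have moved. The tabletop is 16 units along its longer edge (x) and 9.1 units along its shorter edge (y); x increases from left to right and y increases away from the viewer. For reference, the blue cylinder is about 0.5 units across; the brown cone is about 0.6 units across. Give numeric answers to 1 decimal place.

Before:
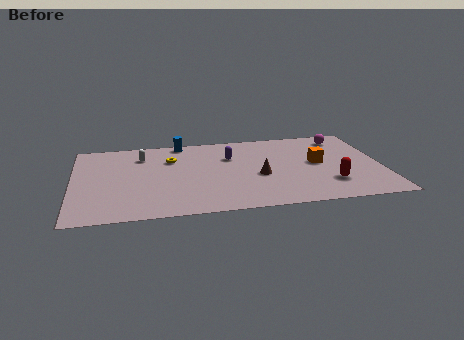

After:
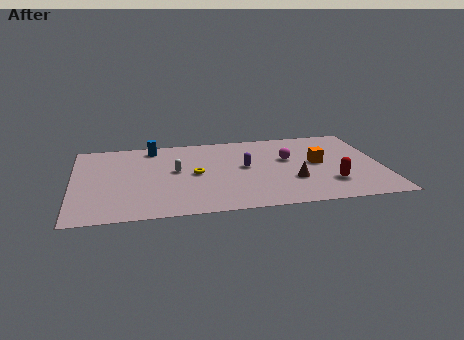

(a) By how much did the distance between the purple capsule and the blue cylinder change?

+2.3

The distance was about 3.3 in the first image and 5.6 in the second, so they moved 2.3 units further apart.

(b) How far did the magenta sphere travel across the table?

3.7

From (14.2, 7.6) to (11.2, 5.5), the magenta sphere covered √(3.0² + 2.1²) ≈ 3.7 units.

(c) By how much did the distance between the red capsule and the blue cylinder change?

+1.0

They were about 9.5 units apart before and 10.5 after — 1.0 units further apart.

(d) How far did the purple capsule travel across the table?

1.5

The purple capsule was near (8.2, 6.2) before and (8.9, 4.9) after, so it travelled √(0.7² + 1.3²) ≈ 1.5 units.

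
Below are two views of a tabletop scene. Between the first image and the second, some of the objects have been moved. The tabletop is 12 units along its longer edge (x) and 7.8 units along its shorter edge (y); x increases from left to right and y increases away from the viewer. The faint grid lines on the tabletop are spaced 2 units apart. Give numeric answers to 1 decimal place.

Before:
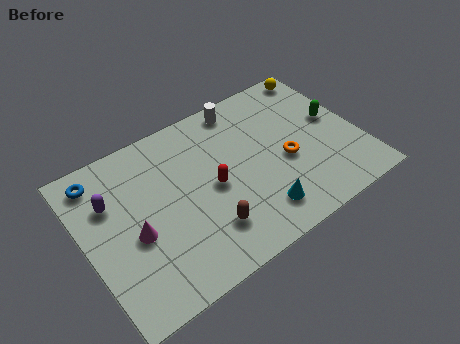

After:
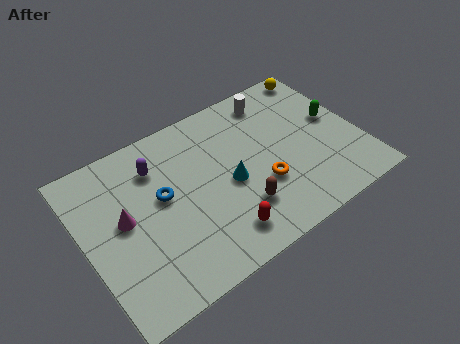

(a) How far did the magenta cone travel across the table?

0.9

The magenta cone was near (2.0, 3.3) before and (1.7, 4.2) after, so it travelled √(0.3² + 0.9²) ≈ 0.9 units.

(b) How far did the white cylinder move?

1.4

The white cylinder moved from about (7.4, 6.9) to (8.8, 6.6), a distance of √(1.4² + 0.3²) ≈ 1.4.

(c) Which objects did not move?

the green capsule and the yellow sphere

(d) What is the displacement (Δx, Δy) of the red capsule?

(-0.1, -2.3)

The red capsule started near (5.5, 3.7) and ended near (5.4, 1.4).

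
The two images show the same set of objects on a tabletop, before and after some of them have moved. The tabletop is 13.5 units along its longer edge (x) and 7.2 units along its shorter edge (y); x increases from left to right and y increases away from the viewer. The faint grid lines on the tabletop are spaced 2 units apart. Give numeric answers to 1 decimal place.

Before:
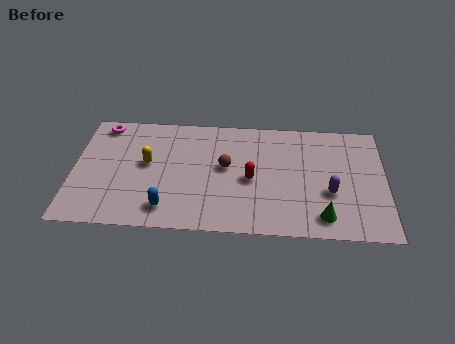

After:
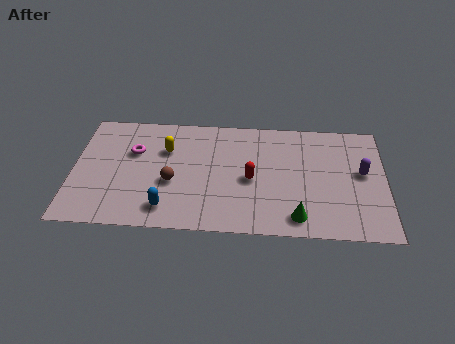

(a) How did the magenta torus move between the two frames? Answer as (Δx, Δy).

(1.4, -1.6)

The magenta torus started near (1.2, 6.3) and ended near (2.6, 4.7).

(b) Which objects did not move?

the blue capsule and the red capsule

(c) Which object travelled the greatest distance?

the brown sphere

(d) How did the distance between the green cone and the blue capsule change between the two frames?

-1.1

The distance was about 6.7 in the first image and 5.6 in the second, so they moved 1.1 units closer together.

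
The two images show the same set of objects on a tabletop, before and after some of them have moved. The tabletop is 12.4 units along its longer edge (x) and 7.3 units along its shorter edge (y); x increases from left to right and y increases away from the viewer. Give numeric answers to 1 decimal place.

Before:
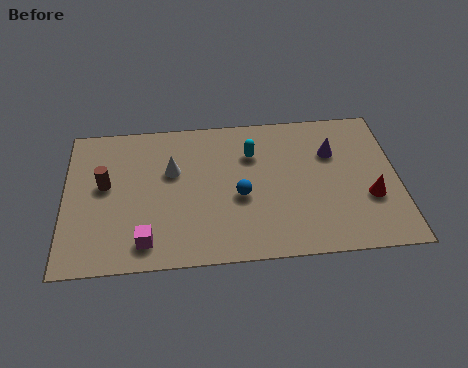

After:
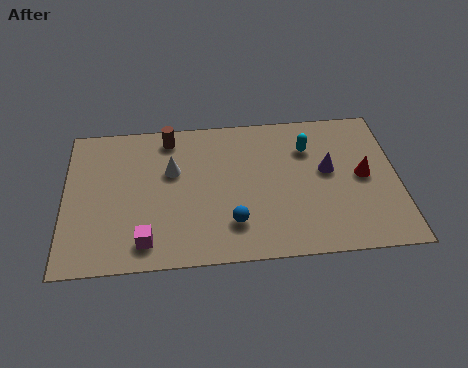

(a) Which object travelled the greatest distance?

the brown cylinder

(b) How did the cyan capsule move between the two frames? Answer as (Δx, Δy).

(2.1, 0.1)

The cyan capsule started near (7.0, 5.2) and ended near (9.1, 5.3).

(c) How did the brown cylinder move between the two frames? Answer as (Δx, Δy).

(2.4, 2.2)

The brown cylinder was at about (1.5, 4.1) and moved to about (3.9, 6.3).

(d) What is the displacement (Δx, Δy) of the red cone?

(-0.2, 1.1)

The red cone started near (11.3, 2.6) and ended near (11.1, 3.7).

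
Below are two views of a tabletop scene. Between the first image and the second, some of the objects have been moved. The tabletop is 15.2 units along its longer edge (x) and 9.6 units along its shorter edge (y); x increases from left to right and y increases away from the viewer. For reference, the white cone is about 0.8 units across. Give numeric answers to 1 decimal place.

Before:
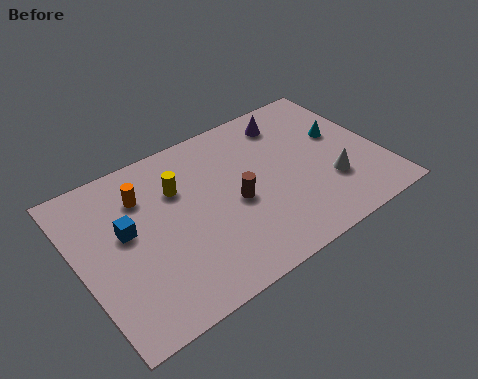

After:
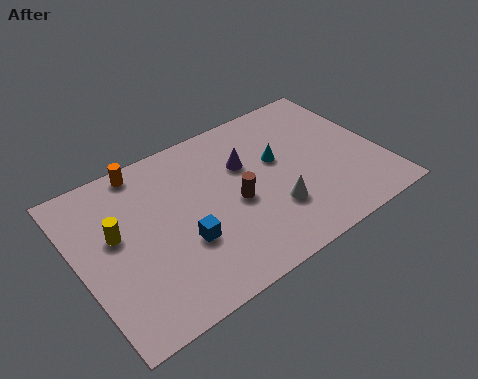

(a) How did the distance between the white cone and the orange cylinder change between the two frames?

-1.7

The distance was about 9.8 in the first image and 8.1 in the second, so they moved 1.7 units closer together.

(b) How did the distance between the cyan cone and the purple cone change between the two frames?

-1.5

They were about 3.2 units apart before and 1.7 after — 1.5 units closer together.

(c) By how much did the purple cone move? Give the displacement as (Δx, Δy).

(-2.6, -1.6)

From the two frames, the purple cone sits at roughly (11.2, 7.9) before and (8.6, 6.3) after.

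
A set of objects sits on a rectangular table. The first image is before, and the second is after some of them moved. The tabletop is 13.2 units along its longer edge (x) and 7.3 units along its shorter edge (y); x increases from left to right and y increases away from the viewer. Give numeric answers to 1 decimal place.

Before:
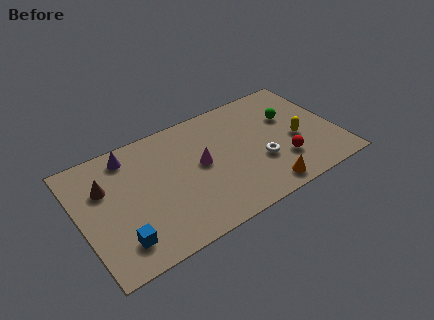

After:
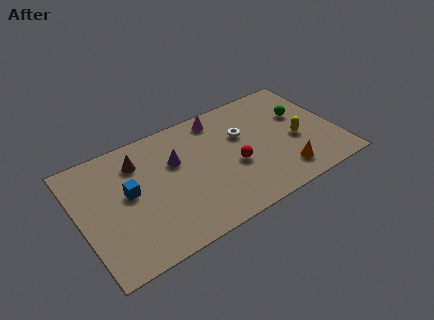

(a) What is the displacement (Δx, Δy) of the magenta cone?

(1.3, 2.4)

The magenta cone started near (6.2, 3.9) and ended near (7.5, 6.3).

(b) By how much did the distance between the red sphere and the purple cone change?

-5.2

They were about 8.5 units apart before and 3.3 after — 5.2 units closer together.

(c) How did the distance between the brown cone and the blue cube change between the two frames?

-1.7

They were about 3.4 units apart before and 1.7 after — 1.7 units closer together.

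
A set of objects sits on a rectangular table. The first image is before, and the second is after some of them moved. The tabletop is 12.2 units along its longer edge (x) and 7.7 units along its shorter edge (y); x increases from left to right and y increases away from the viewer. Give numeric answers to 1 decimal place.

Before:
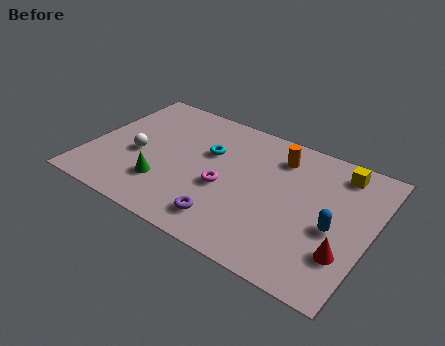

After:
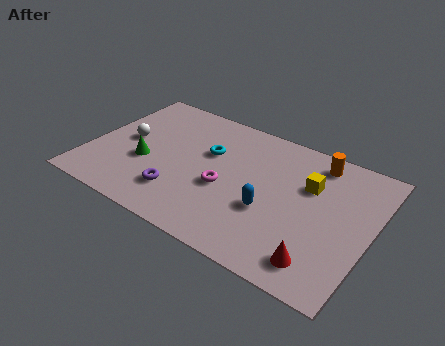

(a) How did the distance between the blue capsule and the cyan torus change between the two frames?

-2.3

The distance was about 5.9 in the first image and 3.6 in the second, so they moved 2.3 units closer together.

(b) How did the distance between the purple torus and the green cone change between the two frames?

-1.0

They were about 3.0 units apart before and 2.0 after — 1.0 units closer together.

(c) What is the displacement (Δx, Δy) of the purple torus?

(-2.2, 0.5)

The purple torus started near (6.4, 1.4) and ended near (4.2, 1.9).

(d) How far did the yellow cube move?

1.8

The yellow cube moved from about (10.5, 6.5) to (9.4, 5.1), a distance of √(1.1² + 1.4²) ≈ 1.8.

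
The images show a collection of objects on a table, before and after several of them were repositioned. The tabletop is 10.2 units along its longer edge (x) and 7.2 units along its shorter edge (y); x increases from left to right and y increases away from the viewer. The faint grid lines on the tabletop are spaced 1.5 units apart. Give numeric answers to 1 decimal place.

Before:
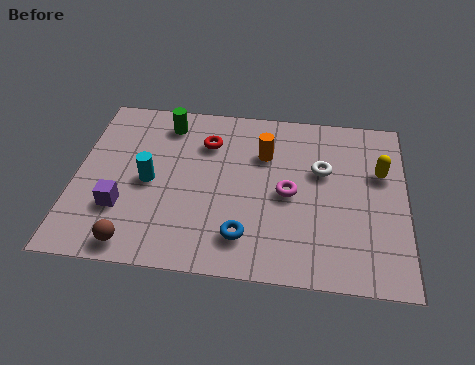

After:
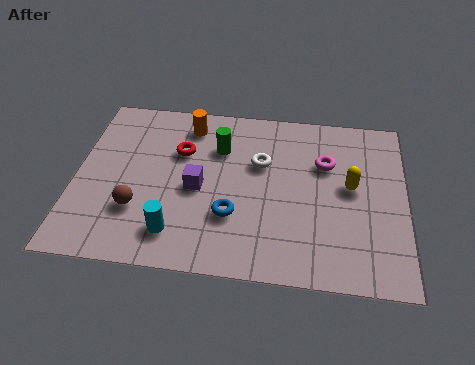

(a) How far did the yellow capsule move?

1.1

The yellow capsule moved from about (9.4, 4.6) to (8.5, 3.9), a distance of √(0.9² + 0.7²) ≈ 1.1.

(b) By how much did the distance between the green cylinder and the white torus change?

-3.7

Before: roughly 5.1 units apart; after: 1.4. That's 3.7 units closer together.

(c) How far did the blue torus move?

0.9

The blue torus moved from about (5.3, 1.5) to (4.9, 2.3), a distance of √(0.4² + 0.8²) ≈ 0.9.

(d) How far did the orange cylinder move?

2.6

The orange cylinder was near (5.8, 5.0) before and (3.4, 6.0) after, so it travelled √(2.4² + 1.0²) ≈ 2.6 units.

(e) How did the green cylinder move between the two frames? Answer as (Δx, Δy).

(1.7, -0.9)

From the two frames, the green cylinder sits at roughly (2.7, 6.0) before and (4.4, 5.1) after.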